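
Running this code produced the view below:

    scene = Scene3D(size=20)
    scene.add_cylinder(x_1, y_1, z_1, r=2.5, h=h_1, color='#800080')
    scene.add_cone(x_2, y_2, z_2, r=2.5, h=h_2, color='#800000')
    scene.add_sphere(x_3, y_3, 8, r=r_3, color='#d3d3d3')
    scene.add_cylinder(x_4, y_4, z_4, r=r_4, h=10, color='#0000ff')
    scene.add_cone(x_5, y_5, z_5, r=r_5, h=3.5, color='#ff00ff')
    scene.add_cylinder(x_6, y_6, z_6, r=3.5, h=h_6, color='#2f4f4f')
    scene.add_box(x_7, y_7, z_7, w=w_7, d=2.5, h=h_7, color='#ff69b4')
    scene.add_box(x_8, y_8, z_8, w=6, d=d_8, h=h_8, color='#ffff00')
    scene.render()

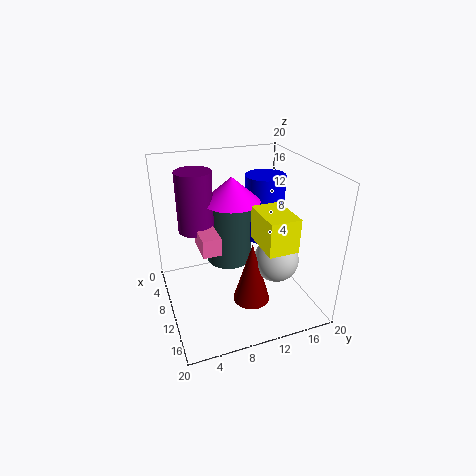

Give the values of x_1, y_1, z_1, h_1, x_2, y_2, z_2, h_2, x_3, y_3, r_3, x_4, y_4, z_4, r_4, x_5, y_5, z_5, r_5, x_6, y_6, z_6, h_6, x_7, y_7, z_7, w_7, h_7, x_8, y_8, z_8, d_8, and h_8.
x_1 = 6.5; y_1 = 5; z_1 = 10.5; h_1 = 8.5; x_2 = 14; y_2 = 10.5; z_2 = 2.5; h_2 = 8.5; x_3 = 14; y_3 = 14; r_3 = 3; x_4 = 5.5; y_4 = 16; z_4 = 7; r_4 = 3; x_5 = 7.5; y_5 = 10; z_5 = 14.5; r_5 = 4; x_6 = 4.5; y_6 = 10.5; z_6 = 3.5; h_6 = 9.5; x_7 = 7.5; y_7 = 4.5; z_7 = 9; w_7 = 4.5; h_7 = 2.5; x_8 = 11; y_8 = 11.5; z_8 = 10.5; d_8 = 4; h_8 = 4.5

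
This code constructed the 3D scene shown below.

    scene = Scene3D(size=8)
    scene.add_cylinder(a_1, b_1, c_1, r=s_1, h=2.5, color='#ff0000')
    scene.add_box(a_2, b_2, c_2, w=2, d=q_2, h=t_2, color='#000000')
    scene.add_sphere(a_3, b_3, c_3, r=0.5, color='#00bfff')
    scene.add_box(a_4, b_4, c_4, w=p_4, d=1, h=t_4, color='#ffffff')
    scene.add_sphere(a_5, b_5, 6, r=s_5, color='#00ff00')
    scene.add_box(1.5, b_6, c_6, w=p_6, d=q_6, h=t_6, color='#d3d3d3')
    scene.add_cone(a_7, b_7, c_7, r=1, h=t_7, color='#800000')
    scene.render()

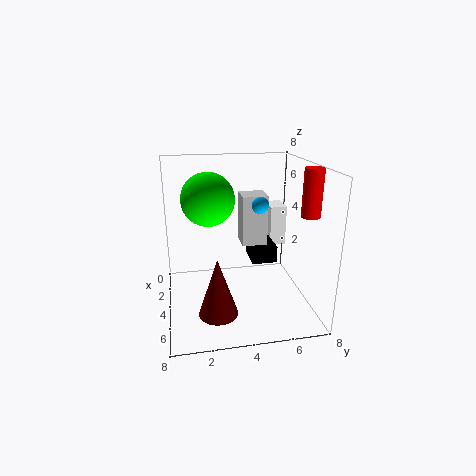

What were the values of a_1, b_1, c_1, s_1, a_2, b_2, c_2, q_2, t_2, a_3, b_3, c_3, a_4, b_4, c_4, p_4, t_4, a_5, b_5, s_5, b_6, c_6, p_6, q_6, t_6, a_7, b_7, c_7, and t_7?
a_1 = 5.5; b_1 = 7.5; c_1 = 5.5; s_1 = 0.5; a_2 = 1.5; b_2 = 5; c_2 = 2; q_2 = 1.5; t_2 = 1; a_3 = 3; b_3 = 5.5; c_3 = 5.5; a_4 = 0.5; b_4 = 6.5; c_4 = 2.5; p_4 = 1.5; t_4 = 2.5; a_5 = 3; b_5 = 2.5; s_5 = 1.5; b_6 = 4.5; c_6 = 3; p_6 = 1.5; q_6 = 1.5; t_6 = 3; a_7 = 6.5; b_7 = 2.5; c_7 = 1; t_7 = 3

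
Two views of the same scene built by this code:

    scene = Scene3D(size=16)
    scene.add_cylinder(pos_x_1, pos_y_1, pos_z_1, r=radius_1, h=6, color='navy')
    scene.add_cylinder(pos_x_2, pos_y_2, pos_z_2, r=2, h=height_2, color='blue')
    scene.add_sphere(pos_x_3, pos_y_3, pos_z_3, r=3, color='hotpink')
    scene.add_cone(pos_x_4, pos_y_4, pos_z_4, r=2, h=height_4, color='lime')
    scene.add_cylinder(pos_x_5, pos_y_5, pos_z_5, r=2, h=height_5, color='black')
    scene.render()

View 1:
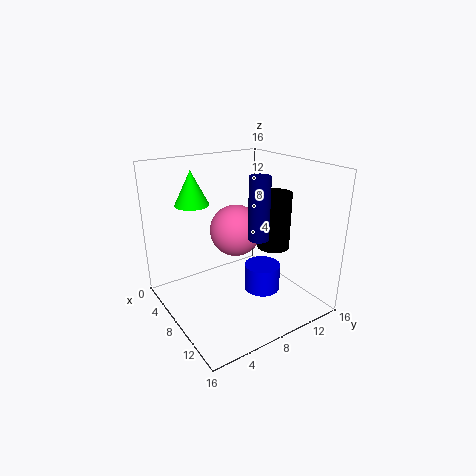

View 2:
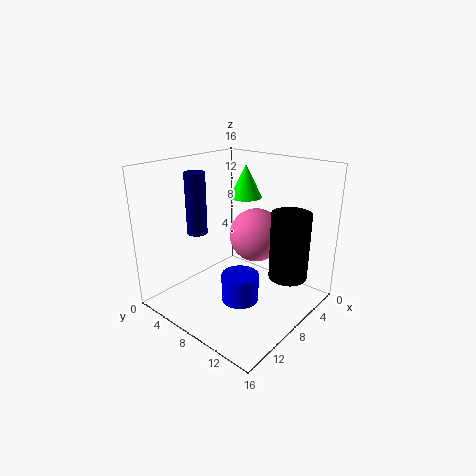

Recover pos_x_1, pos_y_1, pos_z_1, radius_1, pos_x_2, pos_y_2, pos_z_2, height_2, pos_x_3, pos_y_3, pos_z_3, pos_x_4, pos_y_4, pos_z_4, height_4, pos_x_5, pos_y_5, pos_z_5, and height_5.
pos_x_1 = 13; pos_y_1 = 7; pos_z_1 = 10; radius_1 = 1; pos_x_2 = 10; pos_y_2 = 10; pos_z_2 = 2; height_2 = 3; pos_x_3 = 6; pos_y_3 = 9; pos_z_3 = 8; pos_x_4 = 3; pos_y_4 = 5; pos_z_4 = 11; height_4 = 4; pos_x_5 = 7; pos_y_5 = 14; pos_z_5 = 5; height_5 = 7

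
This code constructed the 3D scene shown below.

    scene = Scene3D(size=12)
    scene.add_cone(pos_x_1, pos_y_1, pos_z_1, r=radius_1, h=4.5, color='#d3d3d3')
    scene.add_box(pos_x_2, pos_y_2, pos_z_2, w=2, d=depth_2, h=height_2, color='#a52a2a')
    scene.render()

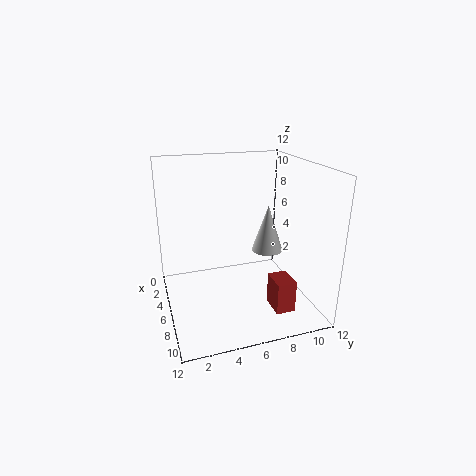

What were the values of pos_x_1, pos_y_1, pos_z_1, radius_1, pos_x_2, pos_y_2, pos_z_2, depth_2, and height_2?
pos_x_1 = 3, pos_y_1 = 10, pos_z_1 = 3, radius_1 = 1.5, pos_x_2 = 9, pos_y_2 = 7.5, pos_z_2 = 1.5, depth_2 = 1.5, height_2 = 2.5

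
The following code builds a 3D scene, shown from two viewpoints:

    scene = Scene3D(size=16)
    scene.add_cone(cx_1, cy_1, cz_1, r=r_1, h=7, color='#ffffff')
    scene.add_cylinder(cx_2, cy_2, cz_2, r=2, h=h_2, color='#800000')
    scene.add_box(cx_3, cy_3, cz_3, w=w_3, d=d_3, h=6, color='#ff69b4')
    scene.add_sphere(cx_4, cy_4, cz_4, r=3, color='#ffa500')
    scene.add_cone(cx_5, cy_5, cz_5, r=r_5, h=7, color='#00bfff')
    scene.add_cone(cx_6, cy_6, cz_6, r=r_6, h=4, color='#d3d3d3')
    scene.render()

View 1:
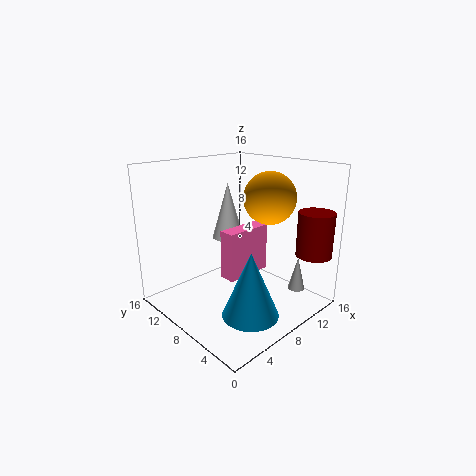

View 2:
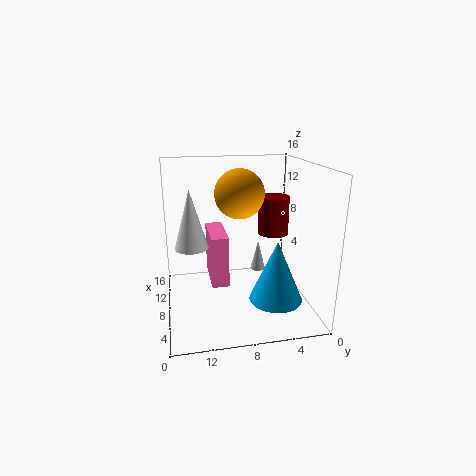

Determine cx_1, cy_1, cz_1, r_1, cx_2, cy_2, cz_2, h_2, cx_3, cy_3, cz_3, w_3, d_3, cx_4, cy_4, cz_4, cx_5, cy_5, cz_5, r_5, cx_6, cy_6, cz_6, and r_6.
cx_1 = 11
cy_1 = 13
cz_1 = 6
r_1 = 2
cx_2 = 14
cy_2 = 2
cz_2 = 6
h_2 = 5
cx_3 = 8
cy_3 = 9
cz_3 = 2
w_3 = 6
d_3 = 2
cx_4 = 12
cy_4 = 7
cz_4 = 12
cx_5 = 6
cy_5 = 4
cz_5 = 1
r_5 = 3
cx_6 = 14
cy_6 = 4
cz_6 = 1
r_6 = 1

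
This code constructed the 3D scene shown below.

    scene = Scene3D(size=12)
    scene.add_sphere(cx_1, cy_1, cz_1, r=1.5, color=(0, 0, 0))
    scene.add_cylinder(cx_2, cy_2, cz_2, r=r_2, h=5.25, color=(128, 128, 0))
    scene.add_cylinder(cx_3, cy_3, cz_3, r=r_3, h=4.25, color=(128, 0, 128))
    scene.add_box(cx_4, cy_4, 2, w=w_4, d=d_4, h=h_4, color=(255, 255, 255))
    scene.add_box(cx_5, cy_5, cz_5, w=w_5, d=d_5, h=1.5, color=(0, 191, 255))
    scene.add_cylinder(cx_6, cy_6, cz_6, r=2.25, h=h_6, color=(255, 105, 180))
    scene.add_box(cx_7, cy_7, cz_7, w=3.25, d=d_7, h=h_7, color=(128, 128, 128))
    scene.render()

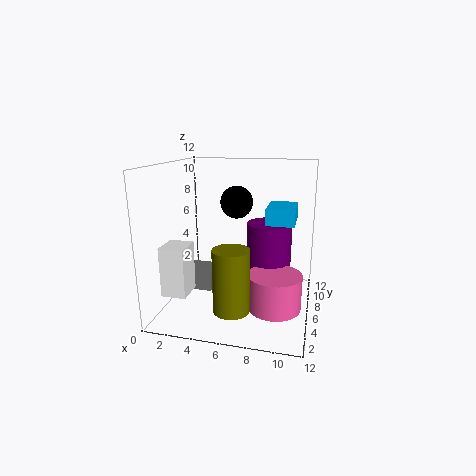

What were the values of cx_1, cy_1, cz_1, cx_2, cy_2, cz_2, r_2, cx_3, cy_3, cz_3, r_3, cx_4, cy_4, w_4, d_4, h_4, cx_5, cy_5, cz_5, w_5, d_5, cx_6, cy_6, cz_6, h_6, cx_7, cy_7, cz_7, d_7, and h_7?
cx_1 = 5; cy_1 = 9.5; cz_1 = 8.25; cx_2 = 6; cy_2 = 3.75; cz_2 = 0.5; r_2 = 1.5; cx_3 = 8.25; cy_3 = 8.5; cz_3 = 2.5; r_3 = 2; cx_4 = 0.75; cy_4 = 2; w_4 = 2; d_4 = 2.25; h_4 = 4; cx_5 = 8; cy_5 = 7.5; cz_5 = 6.75; w_5 = 2.5; d_5 = 3.5; cx_6 = 9.25; cy_6 = 5.5; cz_6 = 0.25; h_6 = 3; cx_7 = 0.25; cy_7 = 6; cz_7 = 0.75; d_7 = 2; h_7 = 2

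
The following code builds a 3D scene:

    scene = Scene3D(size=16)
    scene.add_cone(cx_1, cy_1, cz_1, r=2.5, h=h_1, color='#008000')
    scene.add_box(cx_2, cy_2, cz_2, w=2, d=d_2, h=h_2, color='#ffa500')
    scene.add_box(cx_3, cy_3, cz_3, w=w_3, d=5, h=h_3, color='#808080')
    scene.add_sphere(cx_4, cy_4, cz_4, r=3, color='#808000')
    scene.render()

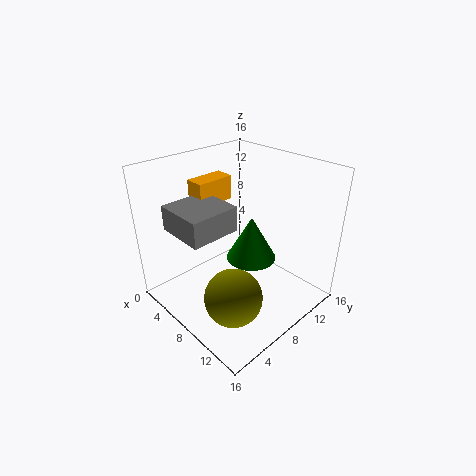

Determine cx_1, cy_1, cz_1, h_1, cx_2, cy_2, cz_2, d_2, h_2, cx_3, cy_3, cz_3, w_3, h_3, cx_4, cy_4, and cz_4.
cx_1 = 11, cy_1 = 7, cz_1 = 7.5, h_1 = 4.5, cx_2 = 5, cy_2 = 4, cz_2 = 12.5, d_2 = 4, h_2 = 2.5, cx_3 = 5.5, cy_3 = 0.5, cz_3 = 11, w_3 = 5, h_3 = 2.5, cx_4 = 11.5, cy_4 = 4, cz_4 = 4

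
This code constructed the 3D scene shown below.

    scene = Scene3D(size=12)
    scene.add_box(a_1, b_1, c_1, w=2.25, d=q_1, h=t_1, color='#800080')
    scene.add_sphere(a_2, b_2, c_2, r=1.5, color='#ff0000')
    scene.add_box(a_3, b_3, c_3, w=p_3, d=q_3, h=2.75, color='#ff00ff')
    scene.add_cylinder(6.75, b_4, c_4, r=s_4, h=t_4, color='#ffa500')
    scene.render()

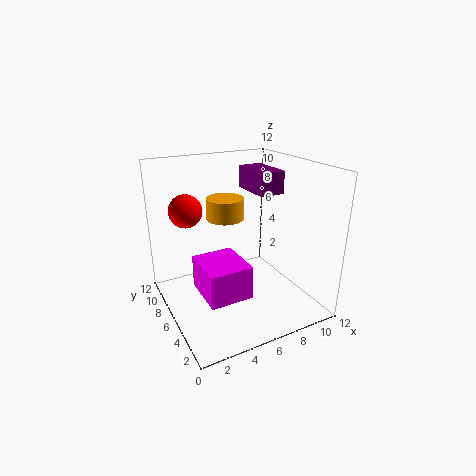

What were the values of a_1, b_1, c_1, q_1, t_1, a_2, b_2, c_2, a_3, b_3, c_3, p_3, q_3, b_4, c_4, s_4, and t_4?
a_1 = 8.5
b_1 = 6.5
c_1 = 9
q_1 = 4
t_1 = 2
a_2 = 3
b_2 = 10.25
c_2 = 7.5
a_3 = 2.25
b_3 = 3
c_3 = 2
p_3 = 3.5
q_3 = 4
b_4 = 10
c_4 = 6.25
s_4 = 1.75
t_4 = 2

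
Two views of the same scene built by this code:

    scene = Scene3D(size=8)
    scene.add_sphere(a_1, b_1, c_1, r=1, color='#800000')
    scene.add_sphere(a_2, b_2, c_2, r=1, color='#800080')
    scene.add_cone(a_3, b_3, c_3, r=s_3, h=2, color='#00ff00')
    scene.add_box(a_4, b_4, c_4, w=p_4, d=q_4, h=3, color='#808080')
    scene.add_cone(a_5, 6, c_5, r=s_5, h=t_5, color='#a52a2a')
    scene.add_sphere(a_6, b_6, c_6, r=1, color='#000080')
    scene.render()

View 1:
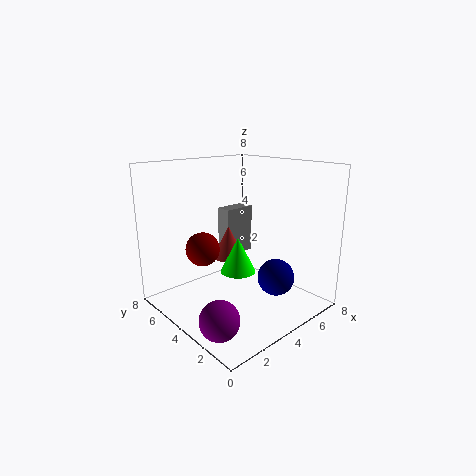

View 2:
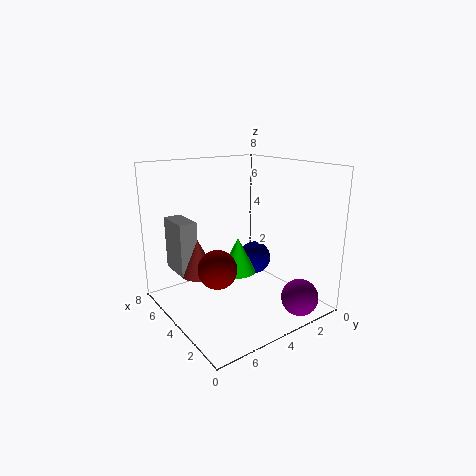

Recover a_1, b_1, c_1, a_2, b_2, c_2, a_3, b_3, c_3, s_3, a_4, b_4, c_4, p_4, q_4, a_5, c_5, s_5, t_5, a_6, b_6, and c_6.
a_1 = 3, b_1 = 6, c_1 = 3, a_2 = 1, b_2 = 2, c_2 = 1, a_3 = 4, b_3 = 4, c_3 = 2, s_3 = 1, a_4 = 5, b_4 = 6, c_4 = 2, p_4 = 2, q_4 = 1, a_5 = 5, c_5 = 2, s_5 = 1, t_5 = 2, a_6 = 5, b_6 = 2, c_6 = 2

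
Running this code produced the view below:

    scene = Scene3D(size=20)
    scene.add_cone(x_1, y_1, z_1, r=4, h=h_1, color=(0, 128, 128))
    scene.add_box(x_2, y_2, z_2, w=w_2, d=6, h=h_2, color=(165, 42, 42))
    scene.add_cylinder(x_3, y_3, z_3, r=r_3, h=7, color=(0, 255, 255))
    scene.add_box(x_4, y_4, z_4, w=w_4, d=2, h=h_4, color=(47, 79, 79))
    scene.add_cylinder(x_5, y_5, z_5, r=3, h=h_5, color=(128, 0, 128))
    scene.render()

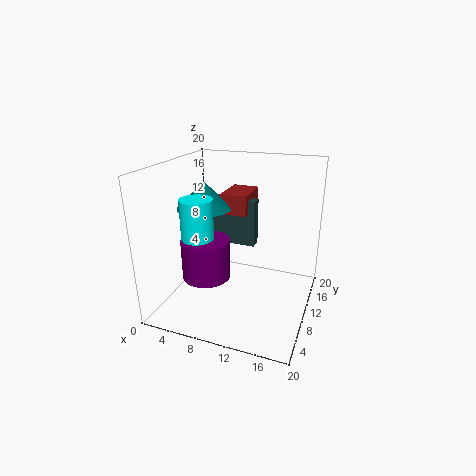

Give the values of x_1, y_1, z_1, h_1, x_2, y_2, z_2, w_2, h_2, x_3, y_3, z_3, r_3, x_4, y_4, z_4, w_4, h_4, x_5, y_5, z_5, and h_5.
x_1 = 4, y_1 = 12, z_1 = 13, h_1 = 4, x_2 = 6, y_2 = 13, z_2 = 12, w_2 = 4, h_2 = 3, x_3 = 7, y_3 = 4, z_3 = 10, r_3 = 2, x_4 = 4, y_4 = 14, z_4 = 7, w_4 = 7, h_4 = 7, x_5 = 8, y_5 = 4, z_5 = 7, h_5 = 5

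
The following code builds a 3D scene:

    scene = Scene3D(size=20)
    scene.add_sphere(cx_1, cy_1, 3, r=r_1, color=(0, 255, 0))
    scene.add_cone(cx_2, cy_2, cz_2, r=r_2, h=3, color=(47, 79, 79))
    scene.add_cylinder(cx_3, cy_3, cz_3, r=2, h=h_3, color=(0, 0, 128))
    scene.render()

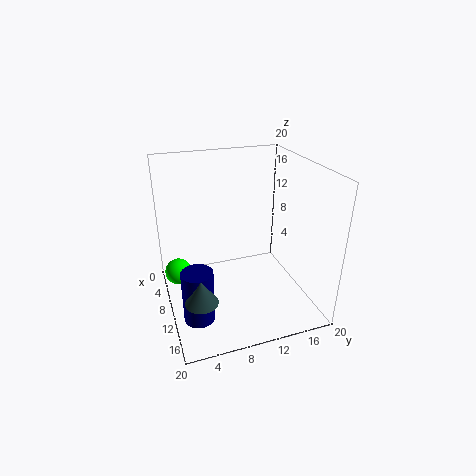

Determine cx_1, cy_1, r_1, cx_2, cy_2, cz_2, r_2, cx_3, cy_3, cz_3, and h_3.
cx_1 = 5, cy_1 = 2, r_1 = 2, cx_2 = 17, cy_2 = 3, cz_2 = 6, r_2 = 2, cx_3 = 15, cy_3 = 3, cz_3 = 2, h_3 = 7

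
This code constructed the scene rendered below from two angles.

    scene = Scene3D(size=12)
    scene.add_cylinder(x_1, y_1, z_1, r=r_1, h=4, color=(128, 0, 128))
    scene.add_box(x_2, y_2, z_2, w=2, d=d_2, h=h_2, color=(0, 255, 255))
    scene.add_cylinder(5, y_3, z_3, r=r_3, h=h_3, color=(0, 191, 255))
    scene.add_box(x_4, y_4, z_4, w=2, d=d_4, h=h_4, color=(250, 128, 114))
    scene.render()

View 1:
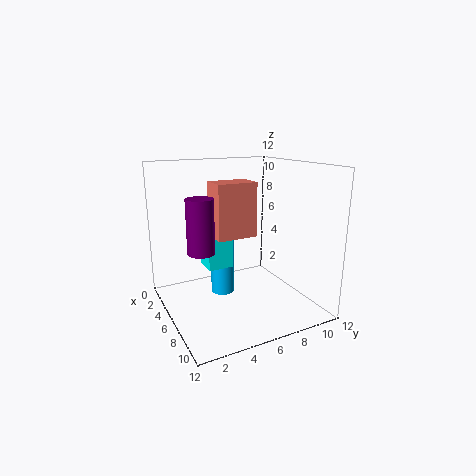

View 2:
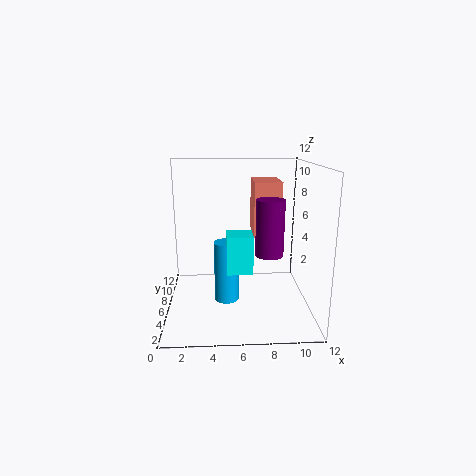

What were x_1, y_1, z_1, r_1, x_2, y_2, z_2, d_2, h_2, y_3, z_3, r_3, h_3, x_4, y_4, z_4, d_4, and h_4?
x_1 = 8, y_1 = 2, z_1 = 6, r_1 = 1, x_2 = 5, y_2 = 3, z_2 = 4, d_2 = 2, h_2 = 3, y_3 = 5, z_3 = 1, r_3 = 1, h_3 = 5, x_4 = 7, y_4 = 3, z_4 = 7, d_4 = 3, h_4 = 4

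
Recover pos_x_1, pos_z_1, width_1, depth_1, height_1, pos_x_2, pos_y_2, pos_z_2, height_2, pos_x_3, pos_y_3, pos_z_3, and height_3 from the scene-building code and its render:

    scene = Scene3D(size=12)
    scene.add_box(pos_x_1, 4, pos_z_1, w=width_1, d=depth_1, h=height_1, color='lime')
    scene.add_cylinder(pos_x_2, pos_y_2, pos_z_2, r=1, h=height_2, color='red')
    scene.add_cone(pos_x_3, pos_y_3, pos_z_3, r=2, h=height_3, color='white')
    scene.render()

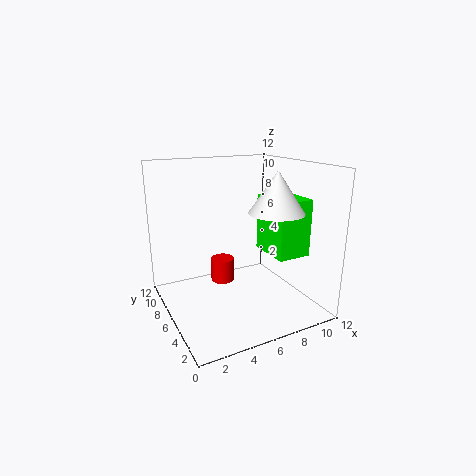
pos_x_1 = 9, pos_z_1 = 4, width_1 = 3, depth_1 = 4, height_1 = 5, pos_x_2 = 5, pos_y_2 = 7, pos_z_2 = 2, height_2 = 2, pos_x_3 = 7, pos_y_3 = 2, pos_z_3 = 9, height_3 = 3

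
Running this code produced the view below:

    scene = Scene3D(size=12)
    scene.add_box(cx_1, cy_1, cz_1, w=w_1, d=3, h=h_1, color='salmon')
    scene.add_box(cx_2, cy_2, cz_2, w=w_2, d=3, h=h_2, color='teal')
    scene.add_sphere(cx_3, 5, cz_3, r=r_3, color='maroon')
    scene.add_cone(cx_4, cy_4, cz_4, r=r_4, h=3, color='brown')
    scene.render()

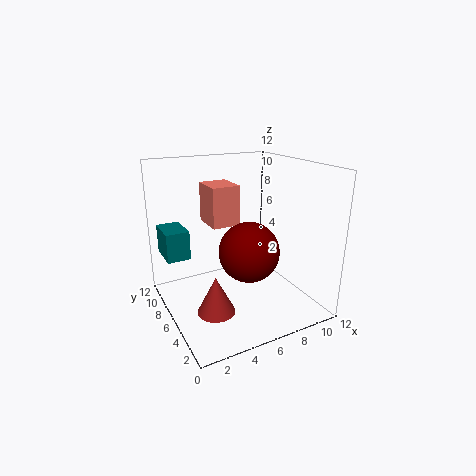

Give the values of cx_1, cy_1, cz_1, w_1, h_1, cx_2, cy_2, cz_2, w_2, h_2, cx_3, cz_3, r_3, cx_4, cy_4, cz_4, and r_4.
cx_1 = 4.5, cy_1 = 7.5, cz_1 = 6.5, w_1 = 2.5, h_1 = 3.5, cx_2 = 0.5, cy_2 = 8, cz_2 = 4, w_2 = 2, h_2 = 2.5, cx_3 = 6.5, cz_3 = 5, r_3 = 2.5, cx_4 = 3, cy_4 = 4, cz_4 = 1, r_4 = 1.5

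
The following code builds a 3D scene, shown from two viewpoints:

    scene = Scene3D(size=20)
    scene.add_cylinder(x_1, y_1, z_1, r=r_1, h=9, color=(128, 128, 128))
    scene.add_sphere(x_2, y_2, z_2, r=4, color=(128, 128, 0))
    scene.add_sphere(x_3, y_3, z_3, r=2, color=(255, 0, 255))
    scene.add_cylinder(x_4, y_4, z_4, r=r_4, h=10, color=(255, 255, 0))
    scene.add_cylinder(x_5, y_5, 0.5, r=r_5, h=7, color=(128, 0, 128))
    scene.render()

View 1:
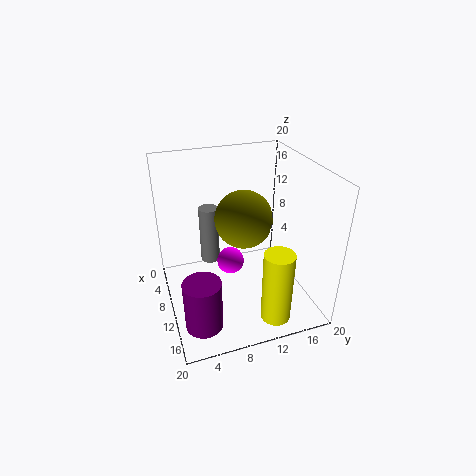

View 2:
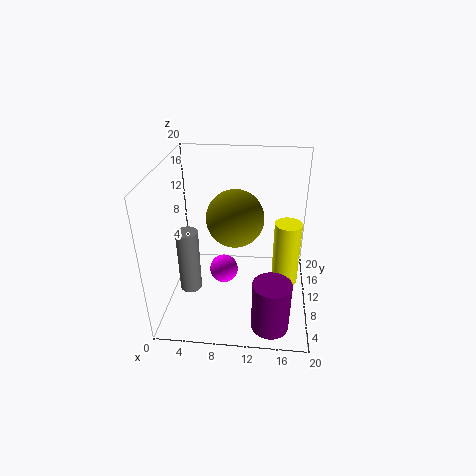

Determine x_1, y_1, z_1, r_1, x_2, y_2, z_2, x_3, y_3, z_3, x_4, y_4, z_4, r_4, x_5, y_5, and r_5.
x_1 = 3.5, y_1 = 7.5, z_1 = 3, r_1 = 1.5, x_2 = 9.5, y_2 = 11, z_2 = 12.5, x_3 = 8, y_3 = 9.5, z_3 = 5, x_4 = 17, y_4 = 13, z_4 = 1, r_4 = 2, x_5 = 15, y_5 = 3.5, r_5 = 2.5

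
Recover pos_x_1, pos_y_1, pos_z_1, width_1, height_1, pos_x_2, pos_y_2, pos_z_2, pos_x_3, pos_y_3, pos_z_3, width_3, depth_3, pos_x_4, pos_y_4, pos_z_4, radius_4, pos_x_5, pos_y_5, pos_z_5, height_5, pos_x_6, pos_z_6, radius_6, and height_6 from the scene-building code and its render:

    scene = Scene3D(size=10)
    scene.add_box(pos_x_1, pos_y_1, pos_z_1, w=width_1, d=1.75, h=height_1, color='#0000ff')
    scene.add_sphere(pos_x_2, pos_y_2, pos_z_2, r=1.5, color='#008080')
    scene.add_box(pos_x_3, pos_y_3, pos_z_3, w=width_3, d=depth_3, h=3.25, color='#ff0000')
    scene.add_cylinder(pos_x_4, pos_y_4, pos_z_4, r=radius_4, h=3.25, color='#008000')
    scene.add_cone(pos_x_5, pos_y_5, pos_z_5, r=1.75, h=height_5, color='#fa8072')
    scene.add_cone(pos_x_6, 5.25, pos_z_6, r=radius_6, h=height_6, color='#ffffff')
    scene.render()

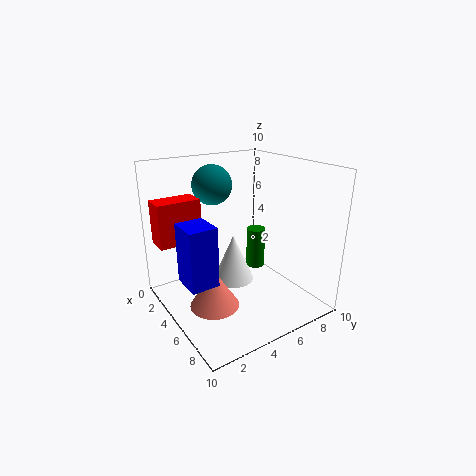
pos_x_1 = 5.5, pos_y_1 = 0.25, pos_z_1 = 3.5, width_1 = 2, height_1 = 3.75, pos_x_2 = 1.5, pos_y_2 = 5, pos_z_2 = 8, pos_x_3 = 0.25, pos_y_3 = 0.5, pos_z_3 = 4, width_3 = 1.75, depth_3 = 3.25, pos_x_4 = 2.75, pos_y_4 = 8.25, pos_z_4 = 1, radius_4 = 0.75, pos_x_5 = 5, pos_y_5 = 3, pos_z_5 = 0.25, height_5 = 2.75, pos_x_6 = 4, pos_z_6 = 1.25, radius_6 = 1.5, height_6 = 3.5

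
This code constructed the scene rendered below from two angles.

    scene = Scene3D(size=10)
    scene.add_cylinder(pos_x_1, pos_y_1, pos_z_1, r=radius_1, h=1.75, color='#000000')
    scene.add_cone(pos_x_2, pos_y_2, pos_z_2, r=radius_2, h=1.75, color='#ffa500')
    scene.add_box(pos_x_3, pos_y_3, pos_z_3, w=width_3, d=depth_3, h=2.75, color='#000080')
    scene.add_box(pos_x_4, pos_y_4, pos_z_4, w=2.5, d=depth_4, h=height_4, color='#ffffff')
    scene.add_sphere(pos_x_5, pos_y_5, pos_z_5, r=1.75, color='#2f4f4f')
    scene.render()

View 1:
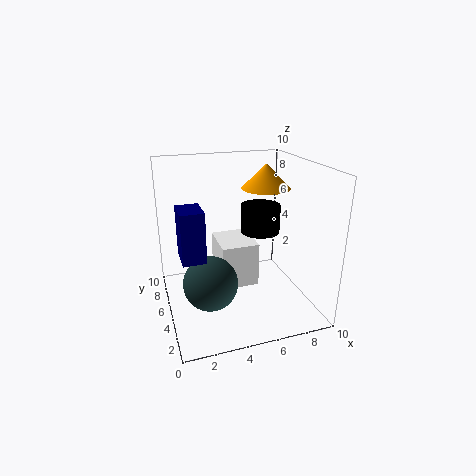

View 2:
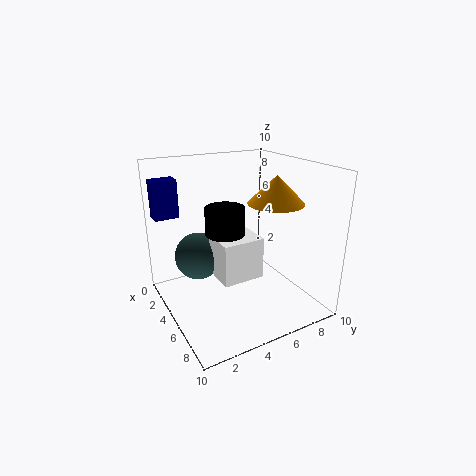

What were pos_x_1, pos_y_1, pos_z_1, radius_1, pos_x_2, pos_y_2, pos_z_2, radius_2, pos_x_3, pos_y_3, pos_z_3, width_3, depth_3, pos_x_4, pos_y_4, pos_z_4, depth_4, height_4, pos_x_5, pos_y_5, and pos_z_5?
pos_x_1 = 6, pos_y_1 = 3.5, pos_z_1 = 6, radius_1 = 1.25, pos_x_2 = 7.5, pos_y_2 = 6.25, pos_z_2 = 8, radius_2 = 1.75, pos_x_3 = 0.5, pos_y_3 = 0.25, pos_z_3 = 6, width_3 = 1.25, depth_3 = 1.75, pos_x_4 = 3.5, pos_y_4 = 3.5, pos_z_4 = 2, depth_4 = 3, height_4 = 3, pos_x_5 = 2.5, pos_y_5 = 3, pos_z_5 = 3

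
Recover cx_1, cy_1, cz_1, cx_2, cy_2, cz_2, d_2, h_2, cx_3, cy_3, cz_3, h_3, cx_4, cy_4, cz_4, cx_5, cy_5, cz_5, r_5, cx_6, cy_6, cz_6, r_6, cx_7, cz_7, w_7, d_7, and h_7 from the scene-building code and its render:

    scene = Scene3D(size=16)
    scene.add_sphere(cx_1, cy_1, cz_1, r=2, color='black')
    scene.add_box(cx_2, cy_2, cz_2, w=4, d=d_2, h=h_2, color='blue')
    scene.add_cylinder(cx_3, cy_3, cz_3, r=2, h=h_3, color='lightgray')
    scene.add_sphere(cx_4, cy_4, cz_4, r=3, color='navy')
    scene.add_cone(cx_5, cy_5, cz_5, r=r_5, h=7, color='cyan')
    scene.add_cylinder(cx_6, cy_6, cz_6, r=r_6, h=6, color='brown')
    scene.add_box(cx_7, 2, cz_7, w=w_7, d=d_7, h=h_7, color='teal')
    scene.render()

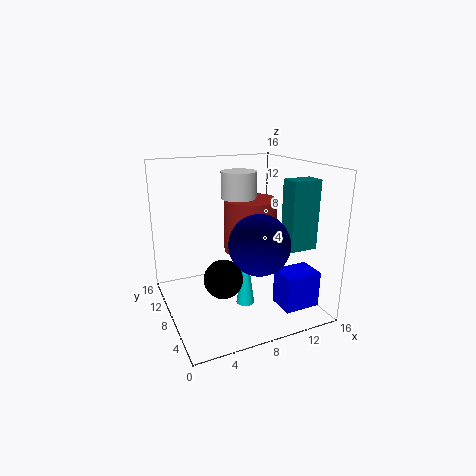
cx_1 = 5; cy_1 = 5; cz_1 = 5; cx_2 = 11; cy_2 = 2; cz_2 = 1; d_2 = 3; h_2 = 4; cx_3 = 9; cy_3 = 10; cz_3 = 12; h_3 = 3; cx_4 = 8; cy_4 = 3; cz_4 = 9; cx_5 = 8; cy_5 = 6; cz_5 = 1; r_5 = 1; cx_6 = 10; cy_6 = 9; cz_6 = 6; r_6 = 3; cx_7 = 11; cz_7 = 8; w_7 = 3; d_7 = 2; h_7 = 7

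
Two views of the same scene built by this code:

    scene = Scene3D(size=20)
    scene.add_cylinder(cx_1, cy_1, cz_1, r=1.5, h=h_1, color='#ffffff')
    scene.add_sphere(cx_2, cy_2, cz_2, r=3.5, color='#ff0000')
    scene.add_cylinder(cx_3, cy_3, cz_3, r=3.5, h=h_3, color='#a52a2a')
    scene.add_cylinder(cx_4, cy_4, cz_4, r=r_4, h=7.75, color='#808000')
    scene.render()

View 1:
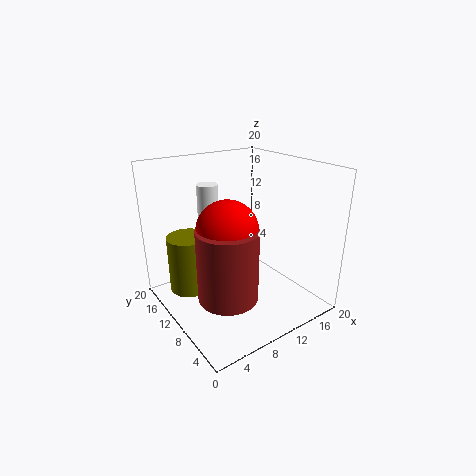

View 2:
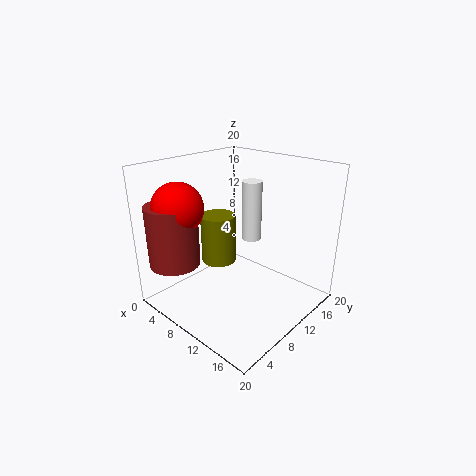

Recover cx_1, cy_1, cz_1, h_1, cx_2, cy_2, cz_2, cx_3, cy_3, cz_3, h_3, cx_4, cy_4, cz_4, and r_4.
cx_1 = 8.25; cy_1 = 15; cz_1 = 7.75; h_1 = 9; cx_2 = 4.5; cy_2 = 4.25; cz_2 = 14.5; cx_3 = 4; cy_3 = 3.5; cz_3 = 6.5; h_3 = 8.5; cx_4 = 3.5; cy_4 = 12.5; cz_4 = 3.25; r_4 = 2.75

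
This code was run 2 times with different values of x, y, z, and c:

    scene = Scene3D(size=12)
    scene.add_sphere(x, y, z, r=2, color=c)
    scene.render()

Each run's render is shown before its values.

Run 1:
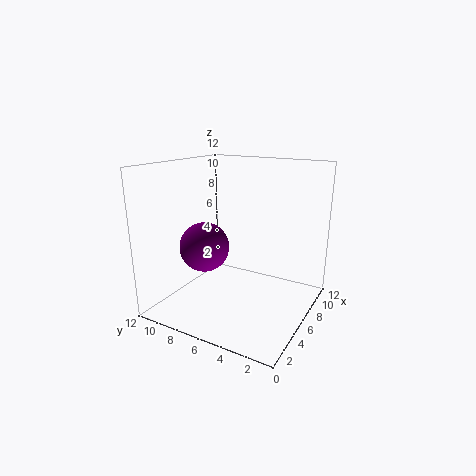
x = 4
y = 8
z = 5.5
c = 'purple'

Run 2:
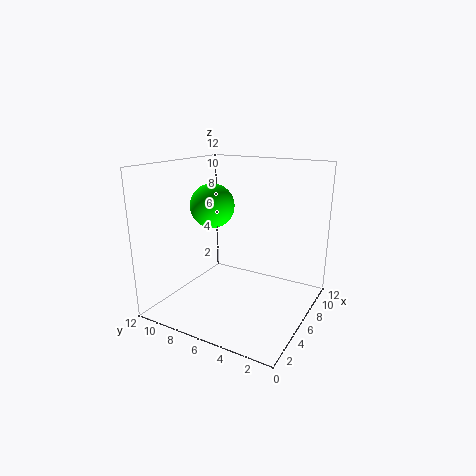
x = 7.5
y = 9.5
z = 8
c = 'lime'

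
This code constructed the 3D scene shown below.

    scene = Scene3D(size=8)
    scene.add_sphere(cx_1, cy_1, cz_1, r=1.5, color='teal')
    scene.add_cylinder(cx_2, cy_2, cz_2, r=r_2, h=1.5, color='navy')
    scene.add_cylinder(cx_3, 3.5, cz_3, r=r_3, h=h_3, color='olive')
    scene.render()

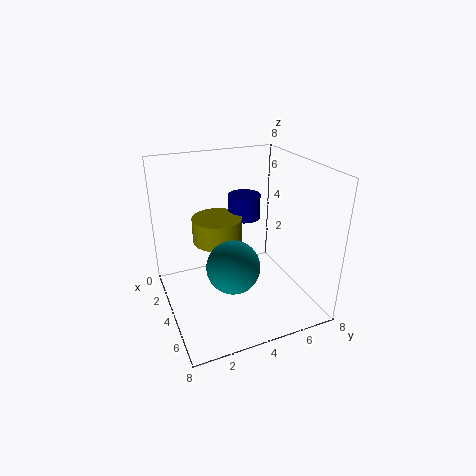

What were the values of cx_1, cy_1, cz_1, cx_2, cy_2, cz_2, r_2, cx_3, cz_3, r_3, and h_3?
cx_1 = 4.5; cy_1 = 3.5; cz_1 = 2.5; cx_2 = 1.5; cy_2 = 5.5; cz_2 = 4; r_2 = 1; cx_3 = 2; cz_3 = 3; r_3 = 1.5; h_3 = 1.5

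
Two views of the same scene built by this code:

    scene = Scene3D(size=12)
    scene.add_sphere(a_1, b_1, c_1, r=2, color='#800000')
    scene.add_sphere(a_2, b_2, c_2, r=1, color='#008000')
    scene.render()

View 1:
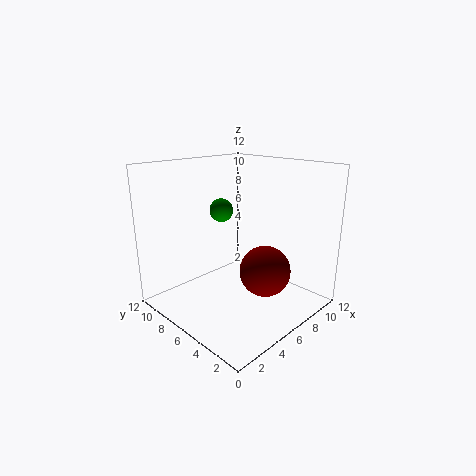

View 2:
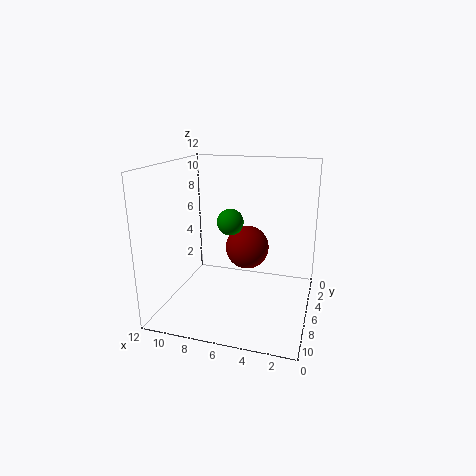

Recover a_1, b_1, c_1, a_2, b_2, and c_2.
a_1 = 6
b_1 = 3
c_1 = 4
a_2 = 6
b_2 = 8
c_2 = 8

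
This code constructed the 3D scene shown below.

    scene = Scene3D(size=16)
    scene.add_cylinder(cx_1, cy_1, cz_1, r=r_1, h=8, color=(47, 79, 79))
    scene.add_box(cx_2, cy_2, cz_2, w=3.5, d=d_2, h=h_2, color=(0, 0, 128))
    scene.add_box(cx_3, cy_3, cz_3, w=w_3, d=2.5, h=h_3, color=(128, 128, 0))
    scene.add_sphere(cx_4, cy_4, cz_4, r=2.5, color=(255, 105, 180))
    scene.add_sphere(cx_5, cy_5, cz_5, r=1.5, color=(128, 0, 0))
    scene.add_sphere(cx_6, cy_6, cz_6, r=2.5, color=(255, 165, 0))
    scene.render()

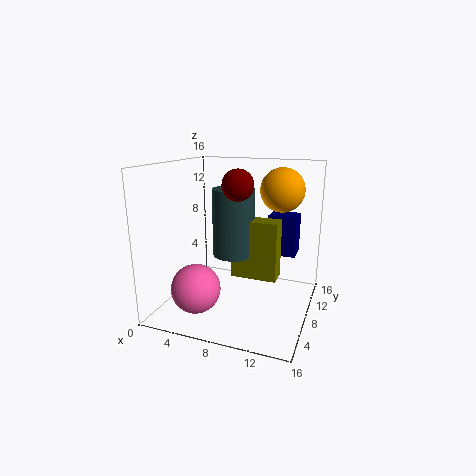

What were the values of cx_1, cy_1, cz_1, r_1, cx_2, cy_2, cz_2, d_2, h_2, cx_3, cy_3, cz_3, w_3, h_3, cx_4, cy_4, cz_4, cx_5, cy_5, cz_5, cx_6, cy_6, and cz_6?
cx_1 = 6.5
cy_1 = 10.5
cz_1 = 5
r_1 = 2.5
cx_2 = 10
cy_2 = 13
cz_2 = 4.5
d_2 = 3
h_2 = 5
cx_3 = 6.5
cy_3 = 9.5
cz_3 = 2.5
w_3 = 5.5
h_3 = 7
cx_4 = 5.5
cy_4 = 2.5
cz_4 = 4
cx_5 = 9.5
cy_5 = 4
cz_5 = 14.5
cx_6 = 12
cy_6 = 11.5
cz_6 = 13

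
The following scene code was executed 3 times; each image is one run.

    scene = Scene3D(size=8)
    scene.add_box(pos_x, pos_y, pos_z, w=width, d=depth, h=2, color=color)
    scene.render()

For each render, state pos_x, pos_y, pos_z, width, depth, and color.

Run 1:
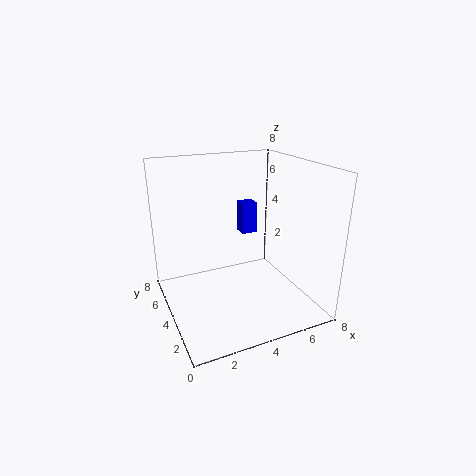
pos_x = 5.5; pos_y = 6.5; pos_z = 3; width = 1; depth = 1; color = 'blue'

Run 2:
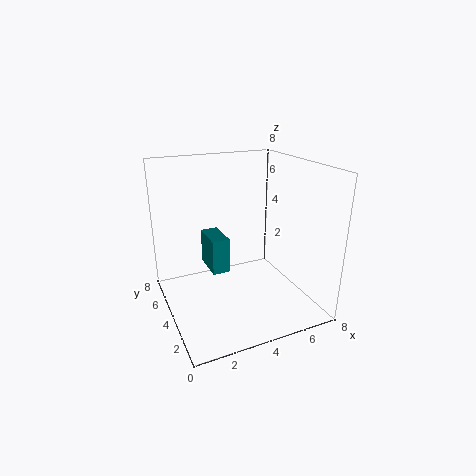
pos_x = 2.5; pos_y = 4; pos_z = 2; width = 1; depth = 2; color = 'teal'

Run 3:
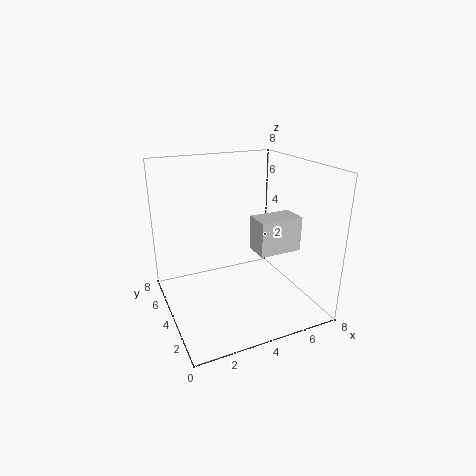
pos_x = 5; pos_y = 3; pos_z = 3; width = 2.5; depth = 1.5; color = 'lightgray'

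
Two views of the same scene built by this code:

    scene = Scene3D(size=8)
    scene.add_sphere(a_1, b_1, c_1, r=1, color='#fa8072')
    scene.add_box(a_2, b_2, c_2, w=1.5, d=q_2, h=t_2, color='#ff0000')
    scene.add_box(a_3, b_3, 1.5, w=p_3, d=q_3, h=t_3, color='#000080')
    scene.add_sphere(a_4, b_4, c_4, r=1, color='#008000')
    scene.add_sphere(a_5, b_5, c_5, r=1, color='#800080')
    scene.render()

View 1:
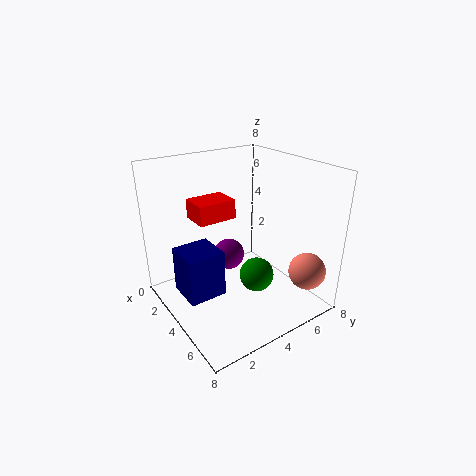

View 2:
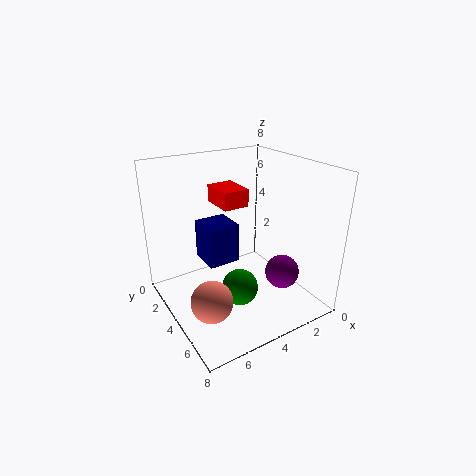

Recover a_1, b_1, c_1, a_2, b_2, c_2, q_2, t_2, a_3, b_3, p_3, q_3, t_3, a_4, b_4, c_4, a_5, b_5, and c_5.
a_1 = 7, b_1 = 6.5, c_1 = 2.5, a_2 = 3, b_2 = 1.5, c_2 = 5.5, q_2 = 2, t_2 = 1, a_3 = 3, b_3 = 0.5, p_3 = 2, q_3 = 2, t_3 = 2.5, a_4 = 4.5, b_4 = 5, c_4 = 1.5, a_5 = 1.5, b_5 = 5, c_5 = 1.5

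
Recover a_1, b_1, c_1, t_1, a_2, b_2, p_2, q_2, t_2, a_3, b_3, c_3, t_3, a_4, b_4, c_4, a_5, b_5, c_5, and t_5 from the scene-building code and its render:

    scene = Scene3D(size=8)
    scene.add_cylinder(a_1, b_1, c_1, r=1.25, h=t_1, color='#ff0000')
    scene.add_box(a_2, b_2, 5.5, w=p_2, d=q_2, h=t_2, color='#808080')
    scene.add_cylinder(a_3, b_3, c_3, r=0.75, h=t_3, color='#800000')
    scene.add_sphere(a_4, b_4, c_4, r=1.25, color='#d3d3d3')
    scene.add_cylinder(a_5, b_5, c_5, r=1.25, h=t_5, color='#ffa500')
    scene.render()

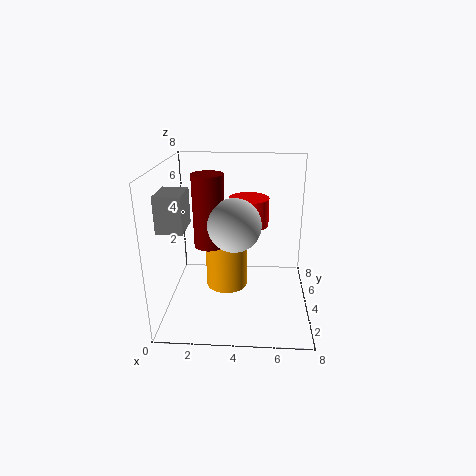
a_1 = 4.5; b_1 = 6.75; c_1 = 3.75; t_1 = 1.75; a_2 = 0.5; b_2 = 0.75; p_2 = 1.25; q_2 = 1.75; t_2 = 1.75; a_3 = 2.75; b_3 = 2; c_3 = 4.5; t_3 = 3.5; a_4 = 4; b_4 = 1.5; c_4 = 5.75; a_5 = 3.25; b_5 = 5; c_5 = 0.5; t_5 = 3.75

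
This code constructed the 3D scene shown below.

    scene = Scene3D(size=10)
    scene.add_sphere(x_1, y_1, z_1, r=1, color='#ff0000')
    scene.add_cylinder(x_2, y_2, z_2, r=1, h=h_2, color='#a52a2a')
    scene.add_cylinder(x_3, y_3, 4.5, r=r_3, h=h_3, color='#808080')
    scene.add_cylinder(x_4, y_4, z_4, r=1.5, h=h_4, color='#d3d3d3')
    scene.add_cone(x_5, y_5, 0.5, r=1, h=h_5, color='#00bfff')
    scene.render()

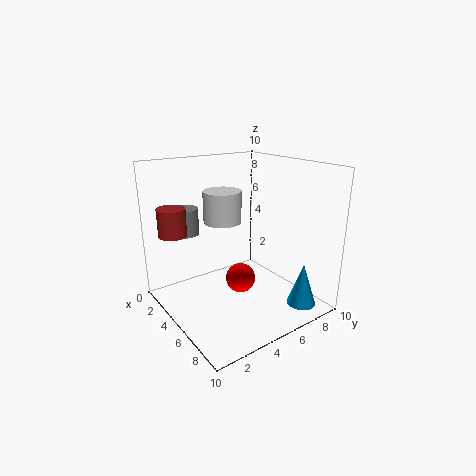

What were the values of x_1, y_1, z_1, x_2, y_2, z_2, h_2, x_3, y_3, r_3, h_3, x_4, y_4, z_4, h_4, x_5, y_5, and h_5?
x_1 = 6
y_1 = 4.5
z_1 = 2.5
x_2 = 2
y_2 = 1.5
z_2 = 5
h_2 = 2
x_3 = 1
y_3 = 3
r_3 = 1
h_3 = 2
x_4 = 1.5
y_4 = 6
z_4 = 5
h_4 = 2.5
x_5 = 8.5
y_5 = 8
h_5 = 3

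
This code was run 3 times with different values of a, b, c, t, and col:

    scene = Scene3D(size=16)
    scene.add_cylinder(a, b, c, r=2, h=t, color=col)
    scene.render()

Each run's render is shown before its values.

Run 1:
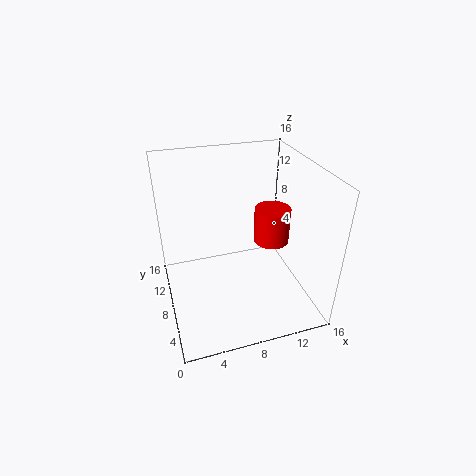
a = 12, b = 8, c = 7, t = 4, col = 'red'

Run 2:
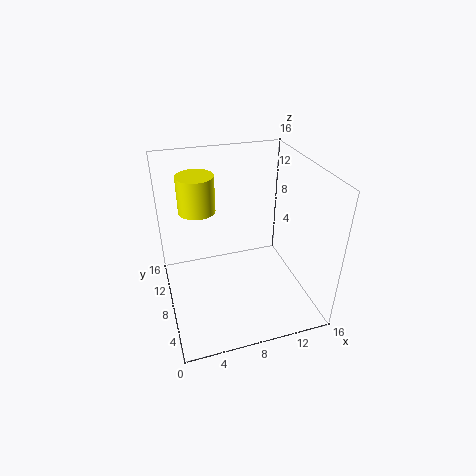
a = 4, b = 10, c = 11, t = 4, col = 'yellow'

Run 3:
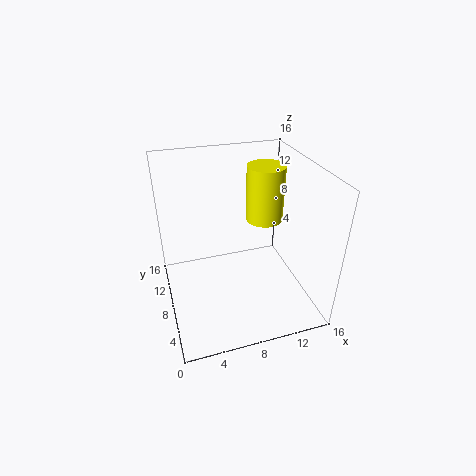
a = 11, b = 8, c = 10, t = 6, col = 'yellow'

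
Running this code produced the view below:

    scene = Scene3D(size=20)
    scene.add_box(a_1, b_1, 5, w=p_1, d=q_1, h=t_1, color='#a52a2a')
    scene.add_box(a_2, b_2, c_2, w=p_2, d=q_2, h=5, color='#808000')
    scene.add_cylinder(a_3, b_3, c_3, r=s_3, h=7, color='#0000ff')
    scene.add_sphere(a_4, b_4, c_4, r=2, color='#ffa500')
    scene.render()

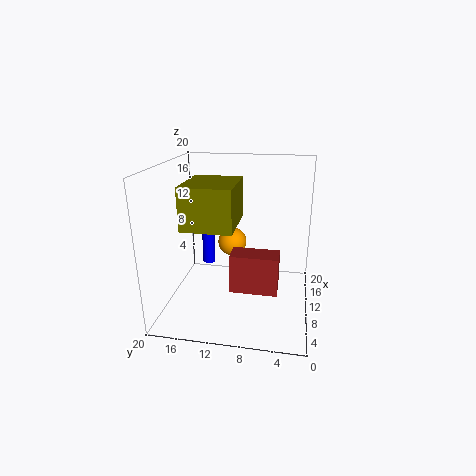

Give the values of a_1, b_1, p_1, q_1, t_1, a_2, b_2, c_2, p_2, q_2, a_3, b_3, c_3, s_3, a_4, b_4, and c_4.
a_1 = 4
b_1 = 4
p_1 = 3
q_1 = 6
t_1 = 5
a_2 = 1
b_2 = 9
c_2 = 14
p_2 = 7
q_2 = 6
a_3 = 16
b_3 = 16
c_3 = 3
s_3 = 1
a_4 = 11
b_4 = 11
c_4 = 9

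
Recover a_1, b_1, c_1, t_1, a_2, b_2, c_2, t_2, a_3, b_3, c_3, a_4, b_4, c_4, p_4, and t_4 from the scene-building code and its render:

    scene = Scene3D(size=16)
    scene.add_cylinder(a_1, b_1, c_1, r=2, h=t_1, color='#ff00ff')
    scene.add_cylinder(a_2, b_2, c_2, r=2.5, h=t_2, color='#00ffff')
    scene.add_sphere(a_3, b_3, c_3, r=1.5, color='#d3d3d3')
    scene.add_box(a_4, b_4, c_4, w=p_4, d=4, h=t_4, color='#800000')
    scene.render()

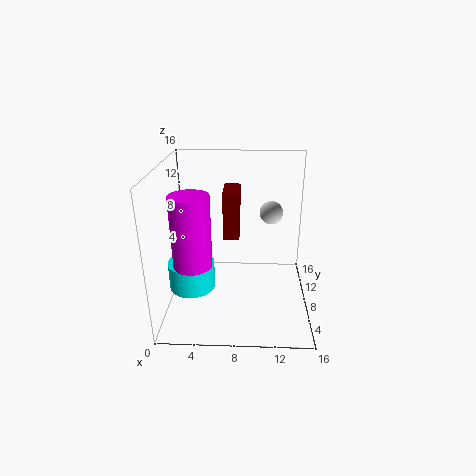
a_1 = 3.5
b_1 = 4.5
c_1 = 6.5
t_1 = 7.5
a_2 = 3
b_2 = 6
c_2 = 3
t_2 = 3
a_3 = 12
b_3 = 14.5
c_3 = 8.5
a_4 = 6
b_4 = 11.5
c_4 = 6
p_4 = 2
t_4 = 6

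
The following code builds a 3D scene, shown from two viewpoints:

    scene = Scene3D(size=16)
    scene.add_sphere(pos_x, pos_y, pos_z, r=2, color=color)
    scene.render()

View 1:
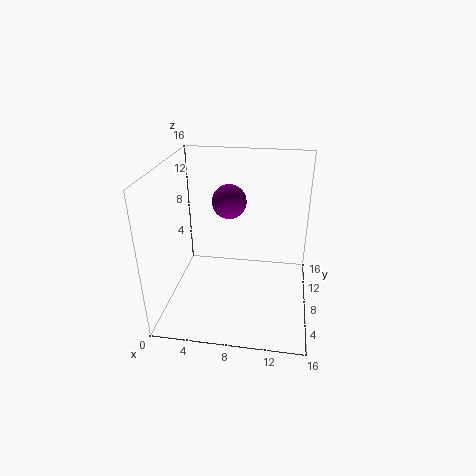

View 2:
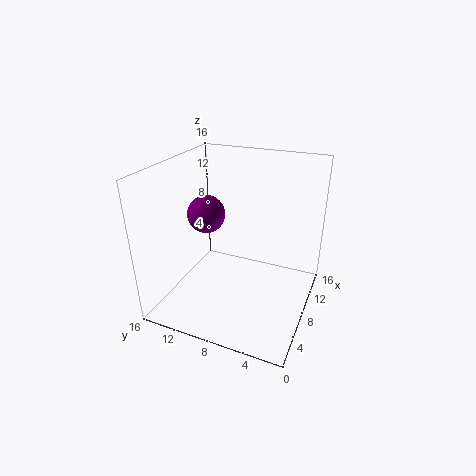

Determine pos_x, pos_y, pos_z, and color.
pos_x = 6.5, pos_y = 11, pos_z = 11, color = 'purple'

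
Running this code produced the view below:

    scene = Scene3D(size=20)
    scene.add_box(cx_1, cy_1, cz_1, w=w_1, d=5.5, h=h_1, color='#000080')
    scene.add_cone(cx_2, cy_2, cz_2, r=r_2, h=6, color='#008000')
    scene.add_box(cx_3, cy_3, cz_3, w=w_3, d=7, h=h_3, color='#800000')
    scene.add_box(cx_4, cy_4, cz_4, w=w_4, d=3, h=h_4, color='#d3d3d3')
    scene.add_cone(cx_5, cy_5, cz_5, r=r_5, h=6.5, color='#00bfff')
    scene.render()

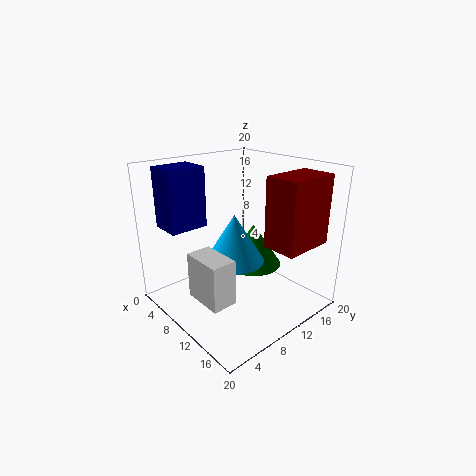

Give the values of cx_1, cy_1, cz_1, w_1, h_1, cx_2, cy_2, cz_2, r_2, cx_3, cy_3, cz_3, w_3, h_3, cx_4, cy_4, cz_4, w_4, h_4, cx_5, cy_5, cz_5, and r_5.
cx_1 = 1
cy_1 = 2.5
cz_1 = 11
w_1 = 4.5
h_1 = 8.5
cx_2 = 10.5
cy_2 = 12.5
cz_2 = 5.5
r_2 = 4
cx_3 = 15
cy_3 = 10
cz_3 = 10.5
w_3 = 4.5
h_3 = 9
cx_4 = 12
cy_4 = 0.5
cz_4 = 6
w_4 = 5
h_4 = 5.5
cx_5 = 11
cy_5 = 8.5
cz_5 = 7.5
r_5 = 4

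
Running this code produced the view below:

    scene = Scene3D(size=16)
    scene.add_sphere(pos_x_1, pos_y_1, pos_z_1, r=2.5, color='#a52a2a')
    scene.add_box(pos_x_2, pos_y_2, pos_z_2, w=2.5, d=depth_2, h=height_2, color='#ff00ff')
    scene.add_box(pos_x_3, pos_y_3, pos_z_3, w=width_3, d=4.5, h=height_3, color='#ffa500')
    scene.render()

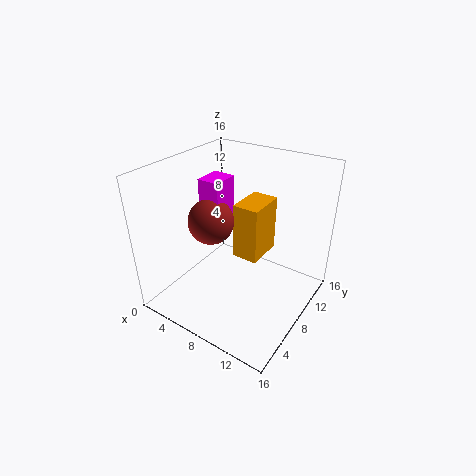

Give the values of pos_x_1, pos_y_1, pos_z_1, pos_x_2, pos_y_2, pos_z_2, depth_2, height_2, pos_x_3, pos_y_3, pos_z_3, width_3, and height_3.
pos_x_1 = 5.5; pos_y_1 = 6.5; pos_z_1 = 10; pos_x_2 = 4; pos_y_2 = 6.5; pos_z_2 = 8; depth_2 = 3; height_2 = 6.5; pos_x_3 = 7; pos_y_3 = 8.5; pos_z_3 = 5; width_3 = 3; height_3 = 6.5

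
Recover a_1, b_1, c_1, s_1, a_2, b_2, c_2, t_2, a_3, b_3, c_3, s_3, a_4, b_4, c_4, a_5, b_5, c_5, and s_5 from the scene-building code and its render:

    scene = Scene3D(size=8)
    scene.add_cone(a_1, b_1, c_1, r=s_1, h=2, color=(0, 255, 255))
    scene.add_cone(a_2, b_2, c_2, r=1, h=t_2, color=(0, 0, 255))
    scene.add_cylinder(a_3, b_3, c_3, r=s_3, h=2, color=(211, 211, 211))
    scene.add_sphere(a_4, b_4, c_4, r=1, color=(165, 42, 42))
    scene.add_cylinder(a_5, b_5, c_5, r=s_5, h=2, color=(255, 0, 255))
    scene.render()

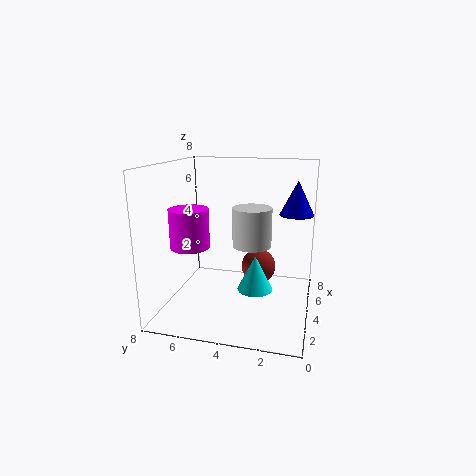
a_1 = 4, b_1 = 3, c_1 = 1, s_1 = 1, a_2 = 6, b_2 = 1, c_2 = 5, t_2 = 2, a_3 = 3, b_3 = 3, c_3 = 4, s_3 = 1, a_4 = 5, b_4 = 3, c_4 = 2, a_5 = 2, b_5 = 6, c_5 = 4, s_5 = 1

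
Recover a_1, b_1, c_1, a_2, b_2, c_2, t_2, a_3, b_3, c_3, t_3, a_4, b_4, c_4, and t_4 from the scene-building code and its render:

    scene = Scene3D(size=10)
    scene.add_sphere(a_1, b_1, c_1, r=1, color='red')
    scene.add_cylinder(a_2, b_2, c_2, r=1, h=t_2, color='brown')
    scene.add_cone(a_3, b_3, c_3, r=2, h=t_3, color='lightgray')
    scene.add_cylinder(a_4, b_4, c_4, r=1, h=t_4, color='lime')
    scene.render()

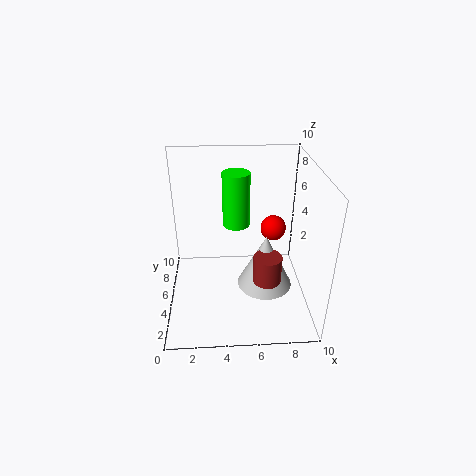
a_1 = 8; b_1 = 8; c_1 = 4; a_2 = 7; b_2 = 4; c_2 = 2; t_2 = 2; a_3 = 7; b_3 = 5; c_3 = 1; t_3 = 4; a_4 = 5; b_4 = 7; c_4 = 5; t_4 = 4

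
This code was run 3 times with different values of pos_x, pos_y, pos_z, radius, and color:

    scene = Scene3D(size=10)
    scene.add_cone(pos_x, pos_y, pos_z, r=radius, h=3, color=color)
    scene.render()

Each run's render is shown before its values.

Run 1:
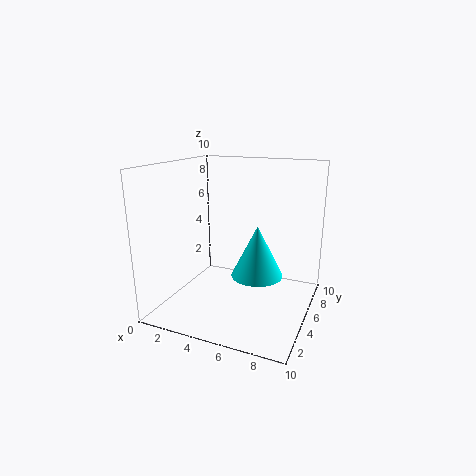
pos_x = 7.5
pos_y = 2
pos_z = 4
radius = 1.5
color = 'cyan'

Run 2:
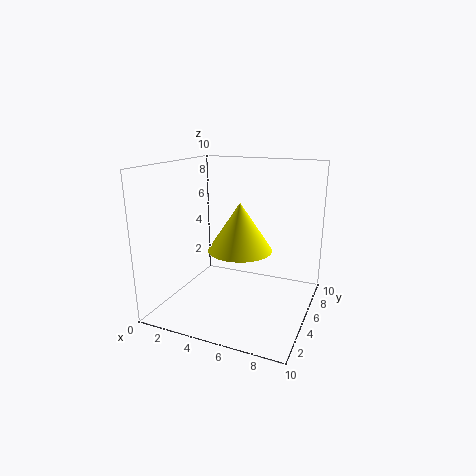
pos_x = 6
pos_y = 3
pos_z = 5
radius = 2
color = 'yellow'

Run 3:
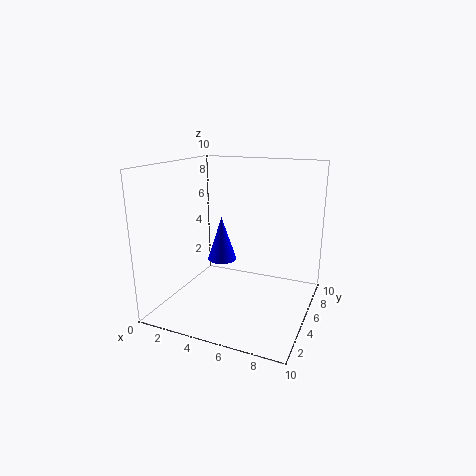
pos_x = 4
pos_y = 4.5
pos_z = 3.5
radius = 1
color = 'blue'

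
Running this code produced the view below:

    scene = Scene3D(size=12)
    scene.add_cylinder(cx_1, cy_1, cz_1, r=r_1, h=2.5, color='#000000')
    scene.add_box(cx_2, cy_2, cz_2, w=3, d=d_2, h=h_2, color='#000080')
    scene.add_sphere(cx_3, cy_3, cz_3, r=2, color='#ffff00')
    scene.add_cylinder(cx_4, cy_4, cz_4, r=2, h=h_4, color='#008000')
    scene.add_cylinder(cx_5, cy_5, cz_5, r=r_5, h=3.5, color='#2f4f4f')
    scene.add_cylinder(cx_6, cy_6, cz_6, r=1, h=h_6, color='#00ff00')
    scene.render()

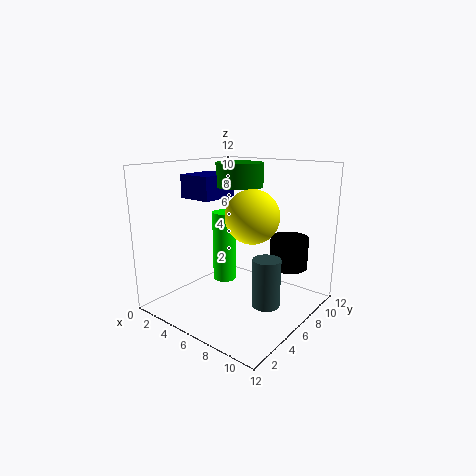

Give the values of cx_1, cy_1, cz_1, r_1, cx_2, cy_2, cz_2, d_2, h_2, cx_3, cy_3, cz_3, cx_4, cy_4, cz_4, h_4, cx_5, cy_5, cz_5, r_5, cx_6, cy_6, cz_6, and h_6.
cx_1 = 10
cy_1 = 7.5
cz_1 = 4
r_1 = 1.5
cx_2 = 1
cy_2 = 4.5
cz_2 = 9
d_2 = 3.5
h_2 = 2
cx_3 = 8.5
cy_3 = 4.5
cz_3 = 8.5
cx_4 = 5
cy_4 = 7.5
cz_4 = 10
h_4 = 2
cx_5 = 10.5
cy_5 = 3.5
cz_5 = 2.5
r_5 = 1
cx_6 = 4.5
cy_6 = 6
cz_6 = 2
h_6 = 6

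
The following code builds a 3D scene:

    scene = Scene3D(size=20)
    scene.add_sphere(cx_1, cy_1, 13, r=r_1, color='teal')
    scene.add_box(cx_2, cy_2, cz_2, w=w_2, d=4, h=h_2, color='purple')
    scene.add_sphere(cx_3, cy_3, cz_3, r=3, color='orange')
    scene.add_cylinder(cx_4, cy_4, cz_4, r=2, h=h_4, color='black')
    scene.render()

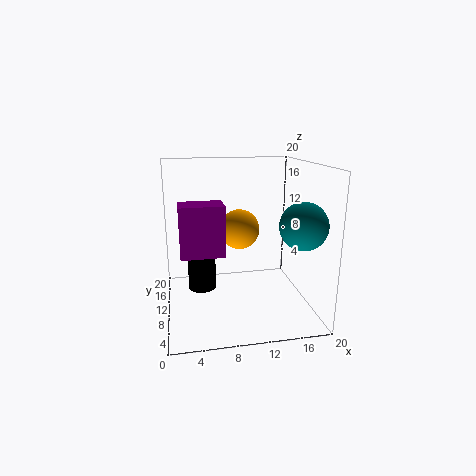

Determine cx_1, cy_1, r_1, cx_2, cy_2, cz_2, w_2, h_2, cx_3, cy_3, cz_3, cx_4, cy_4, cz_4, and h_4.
cx_1 = 17; cy_1 = 4; r_1 = 3; cx_2 = 2; cy_2 = 8; cz_2 = 8; w_2 = 6; h_2 = 7; cx_3 = 11; cy_3 = 14; cz_3 = 10; cx_4 = 5; cy_4 = 12; cz_4 = 2; h_4 = 6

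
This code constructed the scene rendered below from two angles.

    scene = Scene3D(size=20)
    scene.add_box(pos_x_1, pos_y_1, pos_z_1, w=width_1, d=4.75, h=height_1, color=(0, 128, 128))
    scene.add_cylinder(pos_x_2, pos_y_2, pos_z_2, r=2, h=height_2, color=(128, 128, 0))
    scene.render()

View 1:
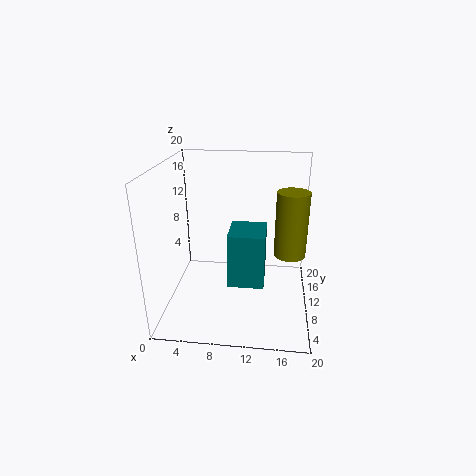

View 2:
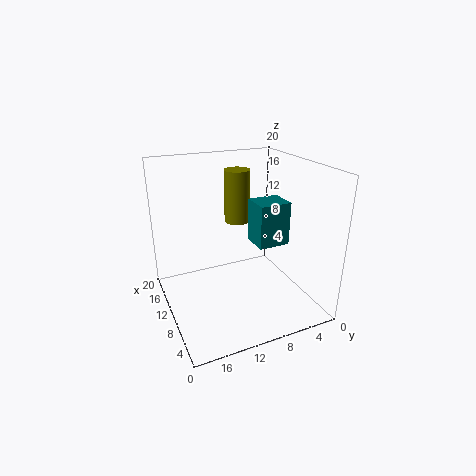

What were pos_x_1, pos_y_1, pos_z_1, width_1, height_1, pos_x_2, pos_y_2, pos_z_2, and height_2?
pos_x_1 = 9.75; pos_y_1 = 1.75; pos_z_1 = 7.5; width_1 = 4.25; height_1 = 6.5; pos_x_2 = 17; pos_y_2 = 7; pos_z_2 = 9.5; height_2 = 8.25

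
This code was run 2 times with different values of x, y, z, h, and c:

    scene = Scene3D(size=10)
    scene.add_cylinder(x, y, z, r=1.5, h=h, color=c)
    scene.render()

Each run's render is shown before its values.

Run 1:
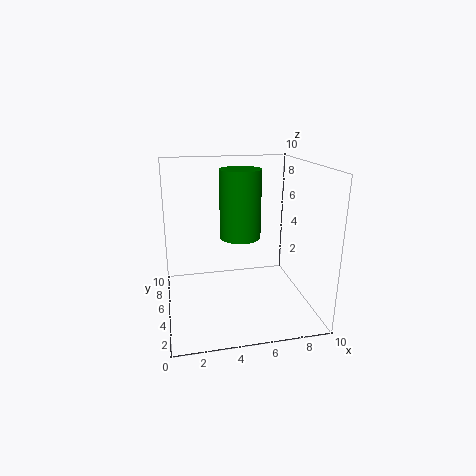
x = 5.5, y = 6.5, z = 4.5, h = 5, c = 'green'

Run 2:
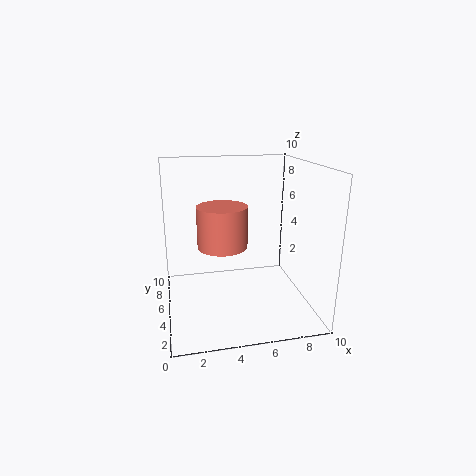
x = 3.5, y = 2.5, z = 5.5, h = 2.5, c = 'salmon'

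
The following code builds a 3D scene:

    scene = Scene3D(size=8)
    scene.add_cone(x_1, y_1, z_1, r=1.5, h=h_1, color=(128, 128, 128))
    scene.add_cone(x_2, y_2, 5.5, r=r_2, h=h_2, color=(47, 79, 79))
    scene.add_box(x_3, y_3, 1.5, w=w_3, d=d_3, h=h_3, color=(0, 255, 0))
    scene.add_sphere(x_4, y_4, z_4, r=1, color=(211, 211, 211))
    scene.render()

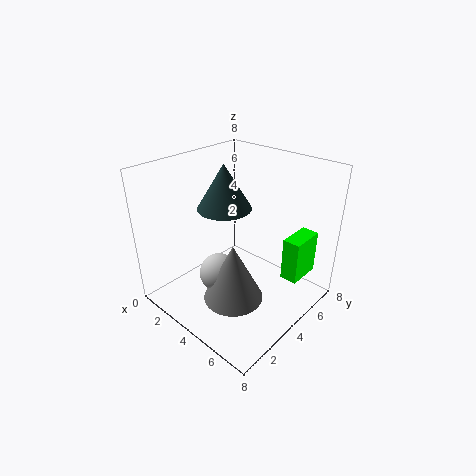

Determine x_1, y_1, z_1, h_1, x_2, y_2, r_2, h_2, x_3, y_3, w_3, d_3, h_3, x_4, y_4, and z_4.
x_1 = 5.5
y_1 = 2
z_1 = 2
h_1 = 3
x_2 = 3
y_2 = 4
r_2 = 1.5
h_2 = 2.5
x_3 = 6
y_3 = 5.5
w_3 = 1
d_3 = 2
h_3 = 2.5
x_4 = 4.5
y_4 = 2
z_4 = 3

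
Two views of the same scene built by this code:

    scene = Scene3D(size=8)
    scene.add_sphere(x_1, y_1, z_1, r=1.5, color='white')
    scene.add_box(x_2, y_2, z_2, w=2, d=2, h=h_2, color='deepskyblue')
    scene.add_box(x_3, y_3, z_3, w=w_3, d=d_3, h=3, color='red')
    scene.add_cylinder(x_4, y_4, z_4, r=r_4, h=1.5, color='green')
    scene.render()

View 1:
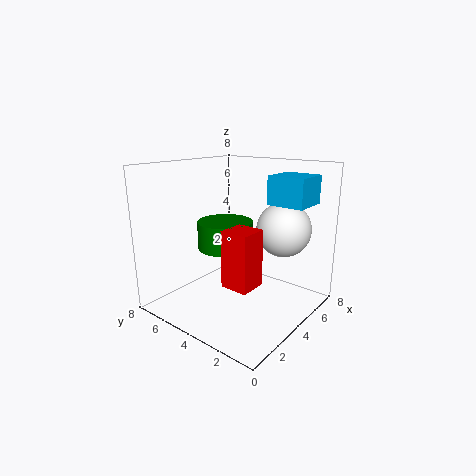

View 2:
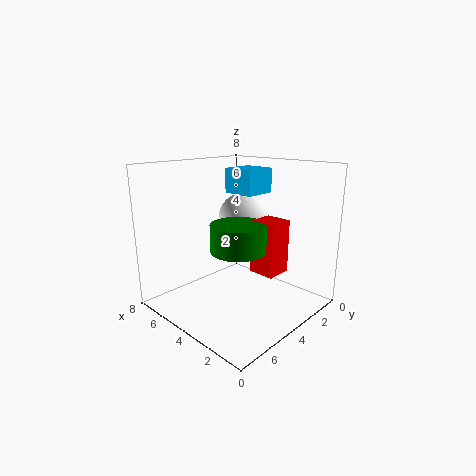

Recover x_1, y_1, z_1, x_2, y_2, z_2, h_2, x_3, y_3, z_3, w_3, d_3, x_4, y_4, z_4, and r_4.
x_1 = 5.5
y_1 = 2
z_1 = 4.5
x_2 = 4.5
y_2 = 0.5
z_2 = 6
h_2 = 1.5
x_3 = 2
y_3 = 2
z_3 = 2
w_3 = 1.5
d_3 = 1.5
x_4 = 3.5
y_4 = 4.5
z_4 = 3.5
r_4 = 1.5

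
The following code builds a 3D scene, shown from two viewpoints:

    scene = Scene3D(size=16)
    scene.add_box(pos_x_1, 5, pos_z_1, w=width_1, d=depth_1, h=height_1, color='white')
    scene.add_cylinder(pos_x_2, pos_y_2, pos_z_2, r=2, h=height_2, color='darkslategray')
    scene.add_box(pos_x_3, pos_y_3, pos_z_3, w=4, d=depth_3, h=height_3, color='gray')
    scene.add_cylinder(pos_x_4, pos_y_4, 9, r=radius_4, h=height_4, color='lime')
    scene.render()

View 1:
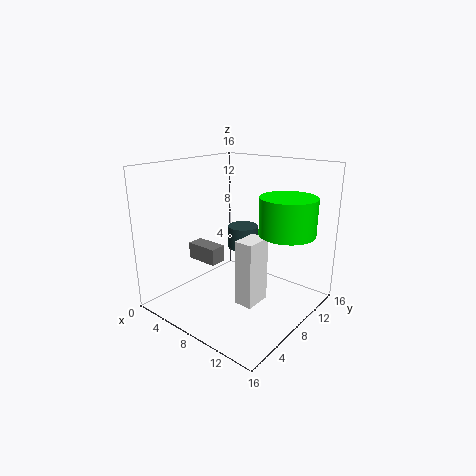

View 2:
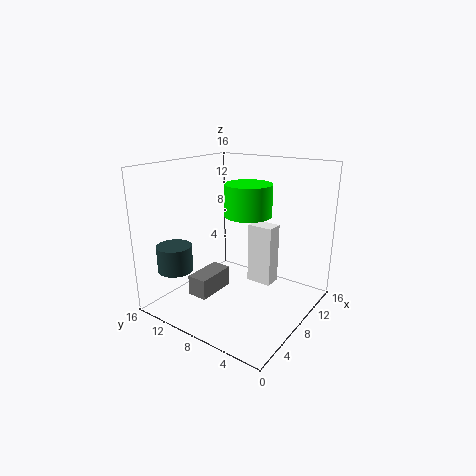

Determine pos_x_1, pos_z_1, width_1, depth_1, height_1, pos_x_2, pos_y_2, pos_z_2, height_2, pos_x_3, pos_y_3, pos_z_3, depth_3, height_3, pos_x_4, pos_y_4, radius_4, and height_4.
pos_x_1 = 10, pos_z_1 = 2, width_1 = 2, depth_1 = 3, height_1 = 7, pos_x_2 = 4, pos_y_2 = 14, pos_z_2 = 4, height_2 = 3, pos_x_3 = 1, pos_y_3 = 7, pos_z_3 = 4, depth_3 = 2, height_3 = 2, pos_x_4 = 13, pos_y_4 = 10, radius_4 = 3, height_4 = 4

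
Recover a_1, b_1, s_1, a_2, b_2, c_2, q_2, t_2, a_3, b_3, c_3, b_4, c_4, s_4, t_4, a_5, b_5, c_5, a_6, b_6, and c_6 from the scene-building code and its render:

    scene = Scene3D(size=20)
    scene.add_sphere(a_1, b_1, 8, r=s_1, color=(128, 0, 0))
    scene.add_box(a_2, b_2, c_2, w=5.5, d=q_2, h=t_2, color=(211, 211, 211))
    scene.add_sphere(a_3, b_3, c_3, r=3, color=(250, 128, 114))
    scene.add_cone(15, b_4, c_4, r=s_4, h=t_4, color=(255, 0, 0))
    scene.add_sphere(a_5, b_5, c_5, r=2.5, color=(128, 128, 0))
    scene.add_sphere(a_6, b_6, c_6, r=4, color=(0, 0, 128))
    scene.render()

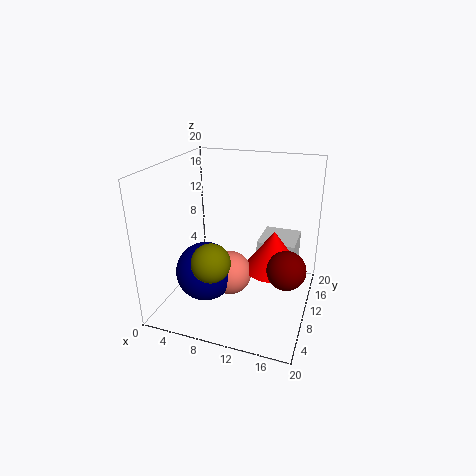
a_1 = 17.5; b_1 = 7; s_1 = 2.5; a_2 = 12; b_2 = 12.5; c_2 = 4; q_2 = 6; t_2 = 4.5; a_3 = 9.5; b_3 = 8; c_3 = 5.5; b_4 = 10.5; c_4 = 6; s_4 = 4; t_4 = 5.5; a_5 = 8.5; b_5 = 4; c_5 = 9; a_6 = 6.5; b_6 = 6.5; c_6 = 6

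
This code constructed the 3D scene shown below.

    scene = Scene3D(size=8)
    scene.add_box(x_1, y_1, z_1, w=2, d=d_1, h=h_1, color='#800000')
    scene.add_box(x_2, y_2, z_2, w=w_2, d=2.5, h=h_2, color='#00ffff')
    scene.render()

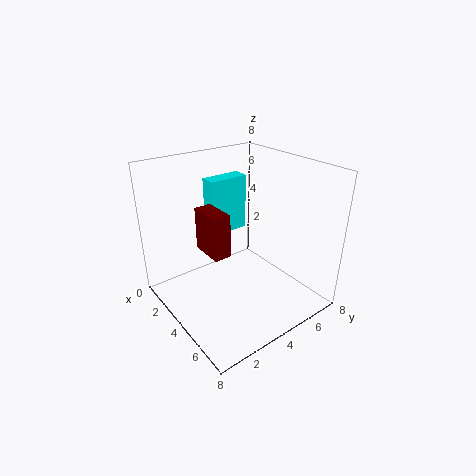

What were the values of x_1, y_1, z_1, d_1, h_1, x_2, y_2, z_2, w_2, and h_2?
x_1 = 2, y_1 = 2.5, z_1 = 3, d_1 = 1, h_1 = 2.5, x_2 = 0.5, y_2 = 4, z_2 = 3, w_2 = 1, h_2 = 3.5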